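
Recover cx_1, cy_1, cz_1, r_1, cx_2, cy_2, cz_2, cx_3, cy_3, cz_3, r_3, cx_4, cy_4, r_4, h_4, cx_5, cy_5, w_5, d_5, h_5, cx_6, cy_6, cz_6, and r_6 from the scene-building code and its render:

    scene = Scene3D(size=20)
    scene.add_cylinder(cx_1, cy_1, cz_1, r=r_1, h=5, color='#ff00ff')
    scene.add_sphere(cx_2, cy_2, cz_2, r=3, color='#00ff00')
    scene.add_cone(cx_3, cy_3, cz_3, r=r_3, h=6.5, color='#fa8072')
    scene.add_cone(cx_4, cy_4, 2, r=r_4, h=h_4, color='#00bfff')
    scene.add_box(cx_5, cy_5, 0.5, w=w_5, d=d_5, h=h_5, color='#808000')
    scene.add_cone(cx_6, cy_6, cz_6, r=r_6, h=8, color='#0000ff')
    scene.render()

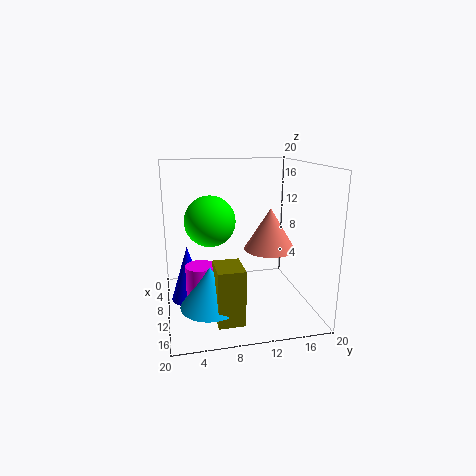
cx_1 = 11.5, cy_1 = 4.5, cz_1 = 2, r_1 = 2, cx_2 = 15, cy_2 = 5.5, cz_2 = 14, cx_3 = 6, cy_3 = 16, cz_3 = 6.5, r_3 = 4, cx_4 = 13.5, cy_4 = 5.5, r_4 = 4, h_4 = 5.5, cx_5 = 12.5, cy_5 = 6, w_5 = 4.5, d_5 = 3.5, h_5 = 7.5, cx_6 = 8, cy_6 = 3, cz_6 = 0.5, r_6 = 2.5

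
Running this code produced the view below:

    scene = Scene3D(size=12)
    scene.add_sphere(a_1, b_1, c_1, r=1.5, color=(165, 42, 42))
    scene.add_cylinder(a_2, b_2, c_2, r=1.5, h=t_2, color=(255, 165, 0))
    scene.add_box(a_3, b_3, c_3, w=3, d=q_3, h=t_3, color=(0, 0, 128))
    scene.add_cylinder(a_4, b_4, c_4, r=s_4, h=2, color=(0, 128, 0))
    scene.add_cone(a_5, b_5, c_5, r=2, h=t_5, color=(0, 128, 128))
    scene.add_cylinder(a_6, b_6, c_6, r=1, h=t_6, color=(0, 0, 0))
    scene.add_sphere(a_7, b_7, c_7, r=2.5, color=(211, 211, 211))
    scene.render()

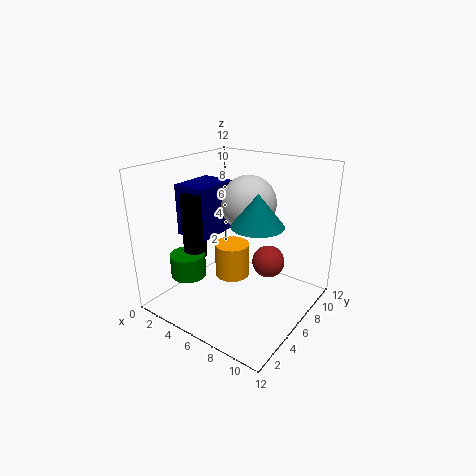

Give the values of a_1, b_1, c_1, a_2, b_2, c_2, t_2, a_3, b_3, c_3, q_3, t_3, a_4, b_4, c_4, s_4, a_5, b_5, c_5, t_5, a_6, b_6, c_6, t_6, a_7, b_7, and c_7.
a_1 = 7
b_1 = 9.5
c_1 = 2.5
a_2 = 5
b_2 = 6.5
c_2 = 2
t_2 = 3
a_3 = 0.5
b_3 = 4.5
c_3 = 5.5
q_3 = 4
t_3 = 4.5
a_4 = 2.5
b_4 = 3.5
c_4 = 2.5
s_4 = 1.5
a_5 = 8.5
b_5 = 5
c_5 = 8
t_5 = 2.5
a_6 = 2.5
b_6 = 4.5
c_6 = 4
t_6 = 5.5
a_7 = 5
b_7 = 9
c_7 = 8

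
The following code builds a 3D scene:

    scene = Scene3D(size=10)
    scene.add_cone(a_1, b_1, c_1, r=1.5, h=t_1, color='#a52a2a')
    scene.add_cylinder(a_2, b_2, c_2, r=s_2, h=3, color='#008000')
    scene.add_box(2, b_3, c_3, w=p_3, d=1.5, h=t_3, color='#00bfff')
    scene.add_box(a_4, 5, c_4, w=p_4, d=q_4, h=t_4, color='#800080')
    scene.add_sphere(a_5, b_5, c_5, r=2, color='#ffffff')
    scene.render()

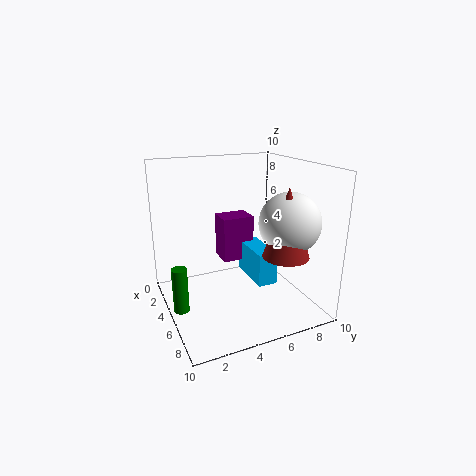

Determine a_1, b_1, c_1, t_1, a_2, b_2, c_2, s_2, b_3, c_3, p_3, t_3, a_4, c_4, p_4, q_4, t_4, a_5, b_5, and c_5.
a_1 = 8
b_1 = 7
c_1 = 4.5
t_1 = 4.5
a_2 = 6
b_2 = 0.5
c_2 = 1
s_2 = 0.5
b_3 = 6.5
c_3 = 1
p_3 = 3.5
t_3 = 2.5
a_4 = 0.5
c_4 = 2
p_4 = 2
q_4 = 2.5
t_4 = 3.5
a_5 = 7.5
b_5 = 7.5
c_5 = 6.5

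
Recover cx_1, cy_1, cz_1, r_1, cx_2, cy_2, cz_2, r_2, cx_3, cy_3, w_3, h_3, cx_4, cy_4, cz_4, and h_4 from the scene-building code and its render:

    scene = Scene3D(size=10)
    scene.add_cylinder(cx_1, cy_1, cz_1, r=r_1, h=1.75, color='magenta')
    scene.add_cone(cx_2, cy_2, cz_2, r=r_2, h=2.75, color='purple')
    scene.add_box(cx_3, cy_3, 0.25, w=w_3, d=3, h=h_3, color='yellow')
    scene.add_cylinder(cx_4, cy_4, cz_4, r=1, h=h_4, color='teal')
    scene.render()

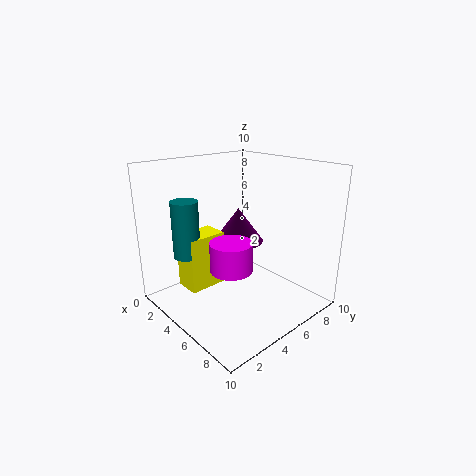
cx_1 = 7.5; cy_1 = 2.25; cz_1 = 4.5; r_1 = 1.25; cx_2 = 2.25; cy_2 = 7.5; cz_2 = 3.25; r_2 = 2; cx_3 = 0.5; cy_3 = 2.75; w_3 = 2; h_3 = 4.25; cx_4 = 1.5; cy_4 = 3; cz_4 = 3; h_4 = 4.25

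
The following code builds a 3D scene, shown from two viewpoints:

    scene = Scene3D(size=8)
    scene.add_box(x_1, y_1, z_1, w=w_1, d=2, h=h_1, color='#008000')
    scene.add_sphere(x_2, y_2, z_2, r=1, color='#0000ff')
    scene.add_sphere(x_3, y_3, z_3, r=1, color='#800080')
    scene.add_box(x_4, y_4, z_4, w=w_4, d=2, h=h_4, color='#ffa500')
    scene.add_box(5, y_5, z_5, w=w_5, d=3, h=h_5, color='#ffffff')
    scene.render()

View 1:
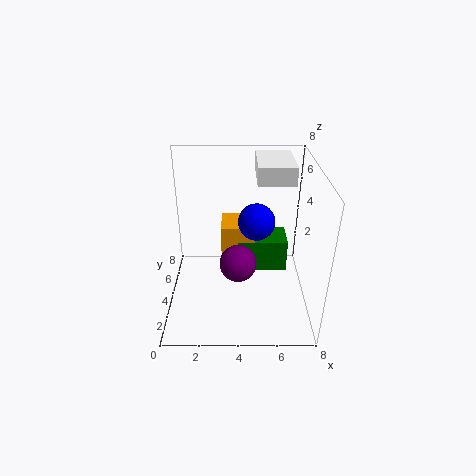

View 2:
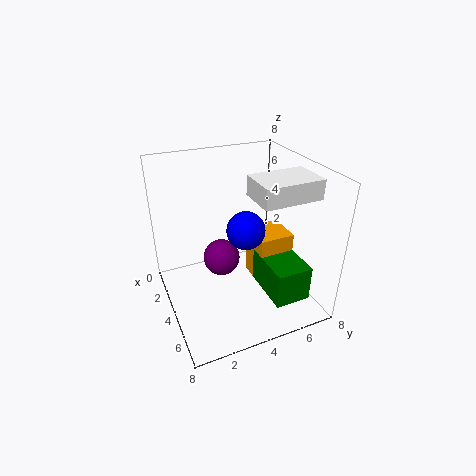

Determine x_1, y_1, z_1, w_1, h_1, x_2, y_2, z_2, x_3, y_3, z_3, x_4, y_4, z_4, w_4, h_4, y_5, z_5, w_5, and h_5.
x_1 = 4, y_1 = 5, z_1 = 1, w_1 = 3, h_1 = 2, x_2 = 5, y_2 = 4, z_2 = 5, x_3 = 4, y_3 = 3, z_3 = 3, x_4 = 3, y_4 = 5, z_4 = 1, w_4 = 2, h_4 = 3, y_5 = 4, z_5 = 7, w_5 = 2, h_5 = 1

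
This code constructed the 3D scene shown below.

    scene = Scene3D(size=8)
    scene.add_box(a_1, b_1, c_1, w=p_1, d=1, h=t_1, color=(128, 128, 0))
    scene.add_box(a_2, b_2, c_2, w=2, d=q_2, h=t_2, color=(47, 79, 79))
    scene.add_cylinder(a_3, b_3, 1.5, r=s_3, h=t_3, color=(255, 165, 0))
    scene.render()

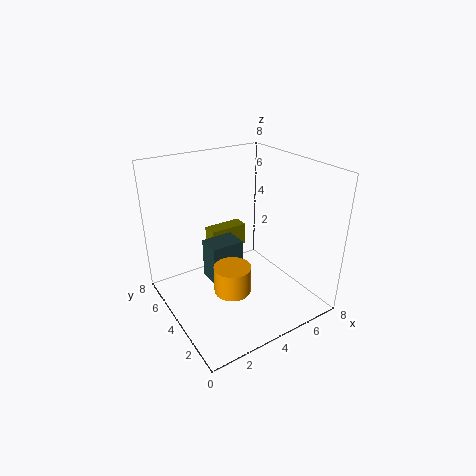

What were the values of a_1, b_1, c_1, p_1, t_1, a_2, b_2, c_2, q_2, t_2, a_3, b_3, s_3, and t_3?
a_1 = 4, b_1 = 7, c_1 = 1.5, p_1 = 2.5, t_1 = 1.5, a_2 = 3, b_2 = 5, c_2 = 0.5, q_2 = 1.5, t_2 = 2.5, a_3 = 3, b_3 = 3, s_3 = 1, t_3 = 1.5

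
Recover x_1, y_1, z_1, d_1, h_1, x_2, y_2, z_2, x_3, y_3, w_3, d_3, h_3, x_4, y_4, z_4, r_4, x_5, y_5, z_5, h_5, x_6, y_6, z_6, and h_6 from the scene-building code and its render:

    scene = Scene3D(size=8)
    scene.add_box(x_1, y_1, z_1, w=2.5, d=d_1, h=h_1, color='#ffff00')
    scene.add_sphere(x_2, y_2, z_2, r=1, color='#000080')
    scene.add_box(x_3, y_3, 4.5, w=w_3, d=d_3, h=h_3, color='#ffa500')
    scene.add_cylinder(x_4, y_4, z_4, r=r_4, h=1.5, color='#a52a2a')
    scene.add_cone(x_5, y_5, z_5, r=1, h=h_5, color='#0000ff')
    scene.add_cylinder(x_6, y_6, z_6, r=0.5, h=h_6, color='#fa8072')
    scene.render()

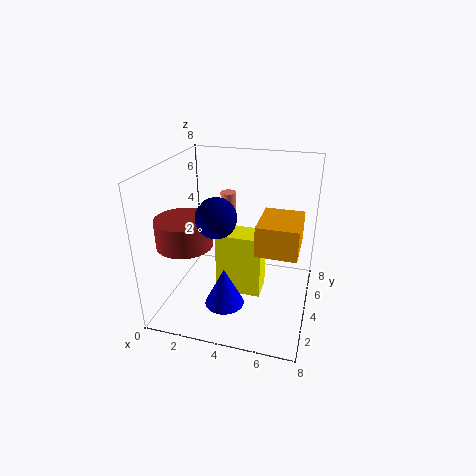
x_1 = 3
y_1 = 3
z_1 = 1
d_1 = 1.5
h_1 = 3.5
x_2 = 3.5
y_2 = 2
z_2 = 6
x_3 = 5.5
y_3 = 1.5
w_3 = 2
d_3 = 2.5
h_3 = 1.5
x_4 = 1.5
y_4 = 2.5
z_4 = 4
r_4 = 1.5
x_5 = 4
y_5 = 1.5
z_5 = 1.5
h_5 = 2
x_6 = 2.5
y_6 = 7
z_6 = 4
h_6 = 1.5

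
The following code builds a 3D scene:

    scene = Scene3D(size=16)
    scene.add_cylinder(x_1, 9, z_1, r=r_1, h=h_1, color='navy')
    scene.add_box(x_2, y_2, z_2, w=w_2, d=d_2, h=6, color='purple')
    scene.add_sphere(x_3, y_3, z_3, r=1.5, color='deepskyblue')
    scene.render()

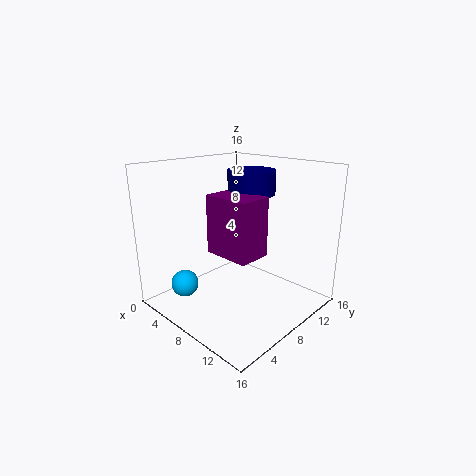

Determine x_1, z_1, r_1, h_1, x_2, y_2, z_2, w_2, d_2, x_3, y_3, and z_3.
x_1 = 9; z_1 = 13; r_1 = 2.5; h_1 = 2.5; x_2 = 7.5; y_2 = 4; z_2 = 7.5; w_2 = 5; d_2 = 3.5; x_3 = 4.5; y_3 = 3; z_3 = 3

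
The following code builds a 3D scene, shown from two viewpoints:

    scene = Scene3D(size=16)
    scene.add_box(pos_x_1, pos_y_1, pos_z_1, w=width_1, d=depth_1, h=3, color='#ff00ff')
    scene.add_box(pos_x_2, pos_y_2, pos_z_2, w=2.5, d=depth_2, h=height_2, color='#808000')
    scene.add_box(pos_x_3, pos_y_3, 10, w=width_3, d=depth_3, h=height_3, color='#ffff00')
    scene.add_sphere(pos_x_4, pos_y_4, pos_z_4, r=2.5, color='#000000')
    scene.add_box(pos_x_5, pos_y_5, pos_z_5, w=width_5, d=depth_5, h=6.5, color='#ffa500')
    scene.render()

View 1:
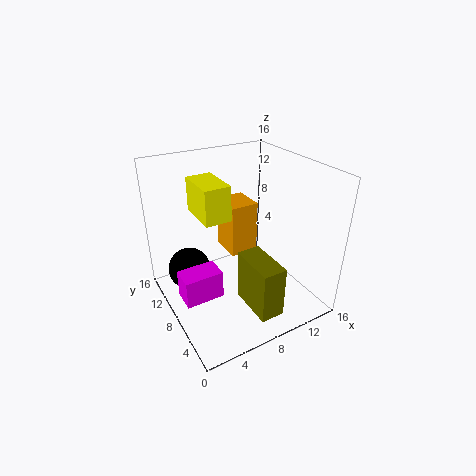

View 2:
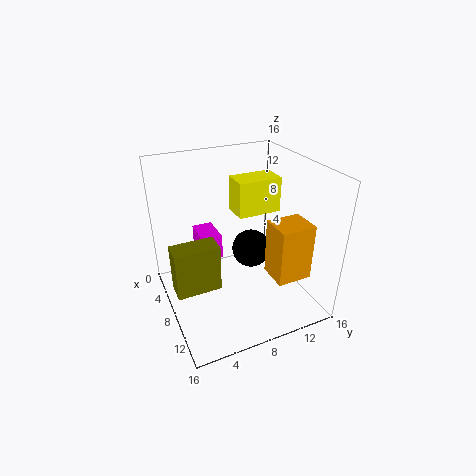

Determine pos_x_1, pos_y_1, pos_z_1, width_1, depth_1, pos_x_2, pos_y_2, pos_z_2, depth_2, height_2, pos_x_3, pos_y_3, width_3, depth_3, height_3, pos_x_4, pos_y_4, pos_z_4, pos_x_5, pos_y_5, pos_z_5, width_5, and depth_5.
pos_x_1 = 0.5, pos_y_1 = 5, pos_z_1 = 3.5, width_1 = 4, depth_1 = 2.5, pos_x_2 = 6.5, pos_y_2 = 0.5, pos_z_2 = 2.5, depth_2 = 5, height_2 = 5.5, pos_x_3 = 4.5, pos_y_3 = 8.5, width_3 = 3, depth_3 = 5, height_3 = 4, pos_x_4 = 3.5, pos_y_4 = 12, pos_z_4 = 3, pos_x_5 = 9, pos_y_5 = 11, pos_z_5 = 3.5, width_5 = 3.5, depth_5 = 4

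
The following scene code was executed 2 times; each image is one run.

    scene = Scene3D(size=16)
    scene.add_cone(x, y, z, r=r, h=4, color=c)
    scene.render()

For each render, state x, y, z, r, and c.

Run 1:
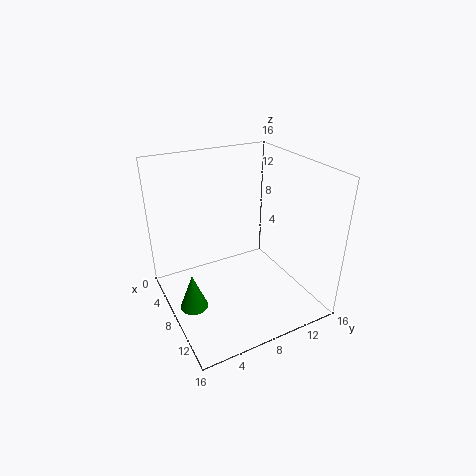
x = 9; y = 2; z = 1.5; r = 1.5; c = 'green'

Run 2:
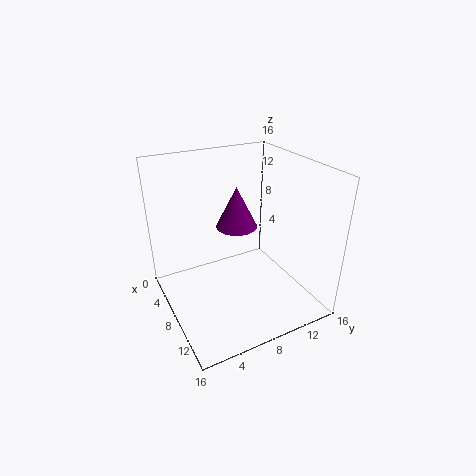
x = 10.5; y = 6.5; z = 11; r = 2; c = 'purple'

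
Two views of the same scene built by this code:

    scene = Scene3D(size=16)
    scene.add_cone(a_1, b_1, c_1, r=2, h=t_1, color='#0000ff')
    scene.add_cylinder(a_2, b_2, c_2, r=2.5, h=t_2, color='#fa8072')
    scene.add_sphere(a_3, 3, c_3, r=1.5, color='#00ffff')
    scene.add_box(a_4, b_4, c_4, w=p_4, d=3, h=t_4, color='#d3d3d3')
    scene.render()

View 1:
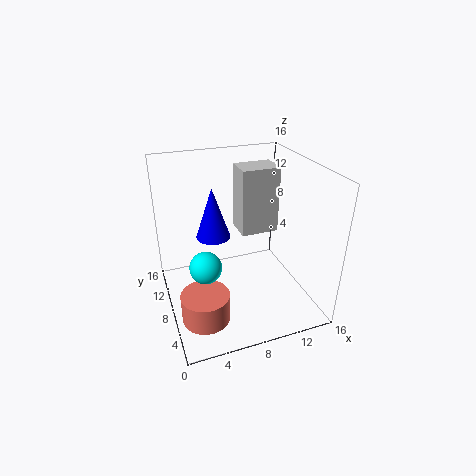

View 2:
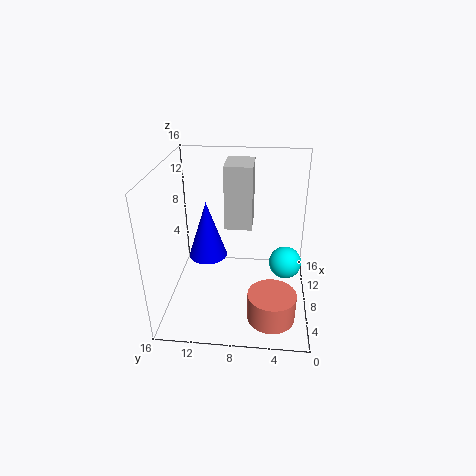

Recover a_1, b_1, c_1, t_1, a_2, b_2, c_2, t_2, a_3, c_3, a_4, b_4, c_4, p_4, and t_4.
a_1 = 6; b_1 = 11; c_1 = 7; t_1 = 6; a_2 = 3; b_2 = 4; c_2 = 1.5; t_2 = 3; a_3 = 3; c_3 = 8.5; a_4 = 8; b_4 = 6.5; c_4 = 9; p_4 = 4; t_4 = 7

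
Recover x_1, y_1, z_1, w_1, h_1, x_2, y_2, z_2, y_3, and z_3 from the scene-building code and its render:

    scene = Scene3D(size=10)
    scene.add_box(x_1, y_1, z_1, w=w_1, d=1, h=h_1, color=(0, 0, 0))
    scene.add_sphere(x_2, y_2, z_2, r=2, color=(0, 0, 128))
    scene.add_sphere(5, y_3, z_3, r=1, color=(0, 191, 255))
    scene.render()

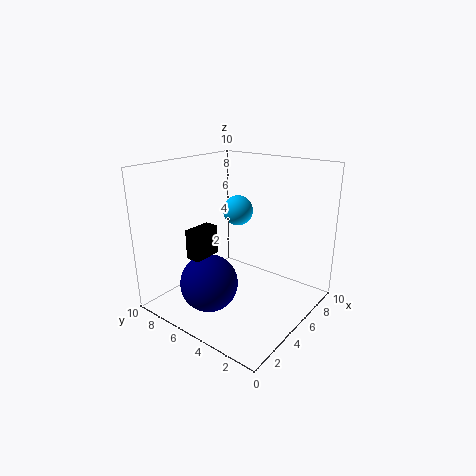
x_1 = 2, y_1 = 6, z_1 = 4, w_1 = 2, h_1 = 2, x_2 = 3, y_2 = 6, z_2 = 2, y_3 = 5, z_3 = 7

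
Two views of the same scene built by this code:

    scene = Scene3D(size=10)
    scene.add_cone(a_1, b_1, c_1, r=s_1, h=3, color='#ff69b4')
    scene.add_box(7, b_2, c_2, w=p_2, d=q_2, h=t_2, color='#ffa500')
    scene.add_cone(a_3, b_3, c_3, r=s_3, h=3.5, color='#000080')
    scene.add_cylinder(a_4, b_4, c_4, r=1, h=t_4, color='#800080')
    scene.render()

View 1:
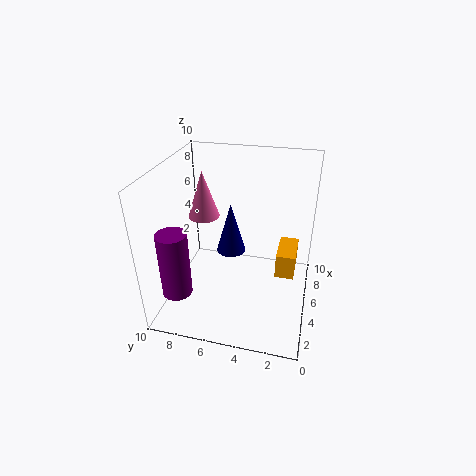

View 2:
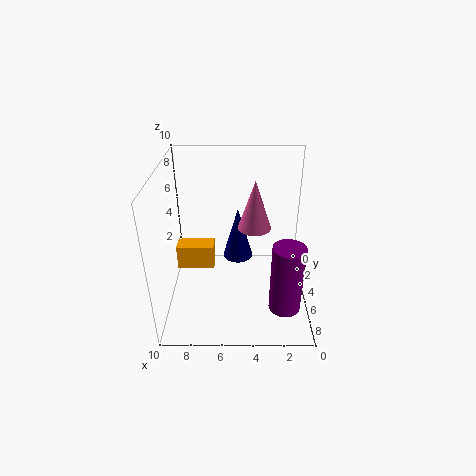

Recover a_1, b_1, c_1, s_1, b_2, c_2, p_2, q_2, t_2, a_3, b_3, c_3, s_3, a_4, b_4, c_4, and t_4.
a_1 = 4
b_1 = 7
c_1 = 7
s_1 = 1
b_2 = 1
c_2 = 0.5
p_2 = 3
q_2 = 1.5
t_2 = 2
a_3 = 5
b_3 = 5.5
c_3 = 4
s_3 = 1
a_4 = 2
b_4 = 8.5
c_4 = 2
t_4 = 4.5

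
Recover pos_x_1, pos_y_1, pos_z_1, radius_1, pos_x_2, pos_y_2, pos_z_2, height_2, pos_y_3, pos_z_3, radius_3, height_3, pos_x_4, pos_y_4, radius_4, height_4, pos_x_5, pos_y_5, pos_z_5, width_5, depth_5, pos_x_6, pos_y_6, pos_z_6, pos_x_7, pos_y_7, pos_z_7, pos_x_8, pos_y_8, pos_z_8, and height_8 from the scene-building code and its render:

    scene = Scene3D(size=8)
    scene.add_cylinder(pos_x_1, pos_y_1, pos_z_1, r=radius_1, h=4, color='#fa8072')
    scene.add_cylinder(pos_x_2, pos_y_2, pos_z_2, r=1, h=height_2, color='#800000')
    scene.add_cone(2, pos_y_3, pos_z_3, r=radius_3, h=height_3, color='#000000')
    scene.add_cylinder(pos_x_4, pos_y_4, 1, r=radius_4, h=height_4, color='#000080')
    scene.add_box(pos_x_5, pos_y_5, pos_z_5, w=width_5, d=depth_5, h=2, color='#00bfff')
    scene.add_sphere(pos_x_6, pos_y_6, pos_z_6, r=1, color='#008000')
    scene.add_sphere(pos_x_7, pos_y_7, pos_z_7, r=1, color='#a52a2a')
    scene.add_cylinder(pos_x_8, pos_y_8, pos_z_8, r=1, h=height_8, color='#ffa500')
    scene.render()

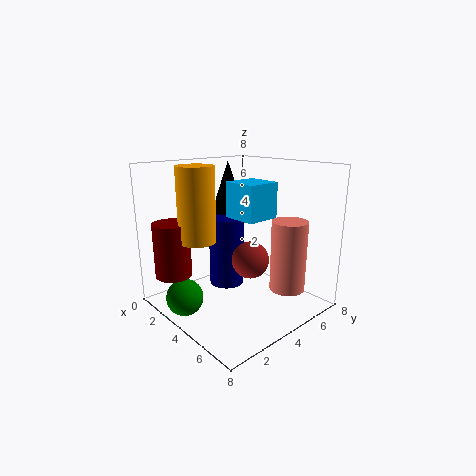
pos_x_1 = 6
pos_y_1 = 6
pos_z_1 = 1
radius_1 = 1
pos_x_2 = 2
pos_y_2 = 1
pos_z_2 = 2
height_2 = 3
pos_y_3 = 5
pos_z_3 = 5
radius_3 = 1
height_3 = 3
pos_x_4 = 3
pos_y_4 = 4
radius_4 = 1
height_4 = 4
pos_x_5 = 3
pos_y_5 = 4
pos_z_5 = 5
width_5 = 2
depth_5 = 2
pos_x_6 = 3
pos_y_6 = 1
pos_z_6 = 1
pos_x_7 = 5
pos_y_7 = 4
pos_z_7 = 3
pos_x_8 = 3
pos_y_8 = 2
pos_z_8 = 4
height_8 = 4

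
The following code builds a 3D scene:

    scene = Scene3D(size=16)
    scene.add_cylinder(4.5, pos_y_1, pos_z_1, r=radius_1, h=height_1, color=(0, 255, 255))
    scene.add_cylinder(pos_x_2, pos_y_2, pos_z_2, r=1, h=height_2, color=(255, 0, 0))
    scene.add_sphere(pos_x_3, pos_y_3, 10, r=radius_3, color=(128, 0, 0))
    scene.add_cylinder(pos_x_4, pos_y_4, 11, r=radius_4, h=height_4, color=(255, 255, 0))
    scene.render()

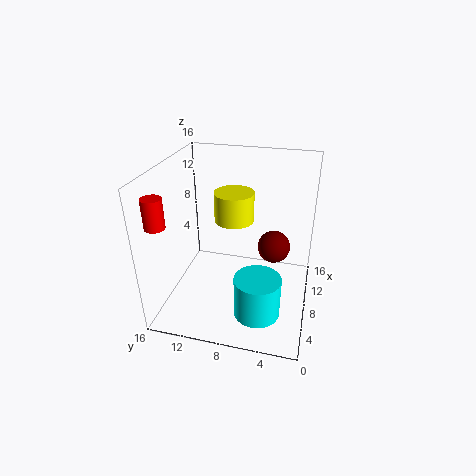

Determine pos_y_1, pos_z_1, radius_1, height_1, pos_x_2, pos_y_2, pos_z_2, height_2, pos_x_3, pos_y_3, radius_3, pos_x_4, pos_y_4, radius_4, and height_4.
pos_y_1 = 5; pos_z_1 = 1; radius_1 = 2.5; height_1 = 4.5; pos_x_2 = 2; pos_y_2 = 14.5; pos_z_2 = 11.5; height_2 = 3; pos_x_3 = 4; pos_y_3 = 3.5; radius_3 = 1.5; pos_x_4 = 6.5; pos_y_4 = 8; radius_4 = 2; height_4 = 3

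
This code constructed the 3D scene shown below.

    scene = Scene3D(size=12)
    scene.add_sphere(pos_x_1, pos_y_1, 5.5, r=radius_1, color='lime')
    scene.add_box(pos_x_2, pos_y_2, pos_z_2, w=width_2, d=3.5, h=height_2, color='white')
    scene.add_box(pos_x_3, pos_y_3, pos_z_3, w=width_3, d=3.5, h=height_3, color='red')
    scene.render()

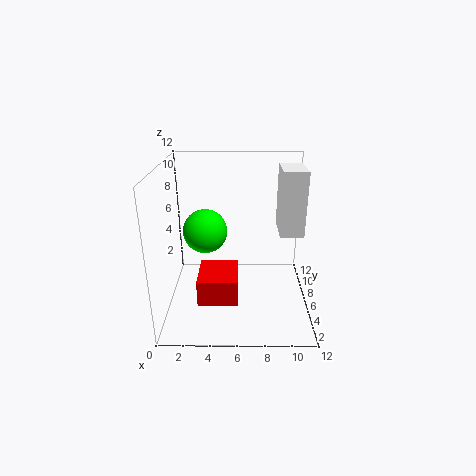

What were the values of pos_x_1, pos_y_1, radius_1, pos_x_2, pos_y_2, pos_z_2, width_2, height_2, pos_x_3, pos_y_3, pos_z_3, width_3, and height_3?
pos_x_1 = 3; pos_y_1 = 8.5; radius_1 = 2; pos_x_2 = 9.5; pos_y_2 = 6; pos_z_2 = 6; width_2 = 2; height_2 = 5.5; pos_x_3 = 3; pos_y_3 = 1.5; pos_z_3 = 2.5; width_3 = 3; height_3 = 2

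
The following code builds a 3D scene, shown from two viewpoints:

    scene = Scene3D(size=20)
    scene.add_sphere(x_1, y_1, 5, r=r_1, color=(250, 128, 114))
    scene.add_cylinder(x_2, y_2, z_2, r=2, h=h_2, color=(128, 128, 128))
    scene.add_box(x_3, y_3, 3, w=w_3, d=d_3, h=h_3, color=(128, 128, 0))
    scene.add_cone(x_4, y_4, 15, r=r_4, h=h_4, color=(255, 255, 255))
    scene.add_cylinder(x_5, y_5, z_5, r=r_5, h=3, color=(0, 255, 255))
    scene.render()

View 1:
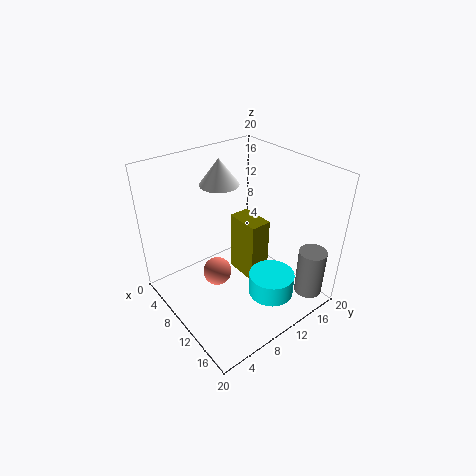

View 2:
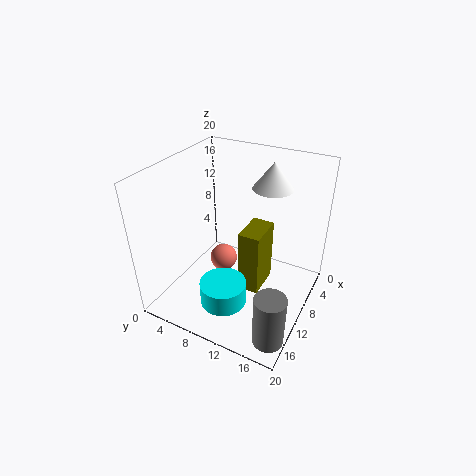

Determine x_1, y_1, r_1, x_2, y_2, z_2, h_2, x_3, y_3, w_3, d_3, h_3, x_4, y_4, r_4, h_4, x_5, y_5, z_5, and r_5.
x_1 = 9
y_1 = 7
r_1 = 2
x_2 = 17
y_2 = 18
z_2 = 1
h_2 = 7
x_3 = 7
y_3 = 11
w_3 = 5
d_3 = 3
h_3 = 9
x_4 = 3
y_4 = 12
r_4 = 3
h_4 = 4
x_5 = 16
y_5 = 11
z_5 = 4
r_5 = 3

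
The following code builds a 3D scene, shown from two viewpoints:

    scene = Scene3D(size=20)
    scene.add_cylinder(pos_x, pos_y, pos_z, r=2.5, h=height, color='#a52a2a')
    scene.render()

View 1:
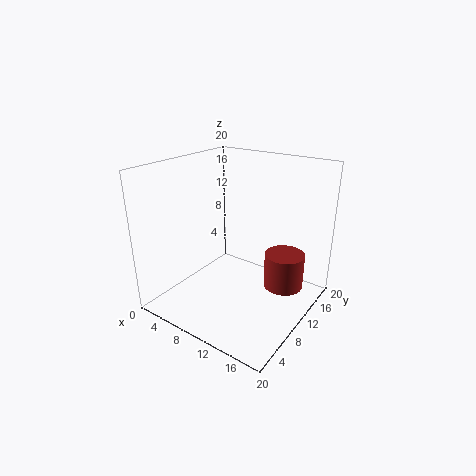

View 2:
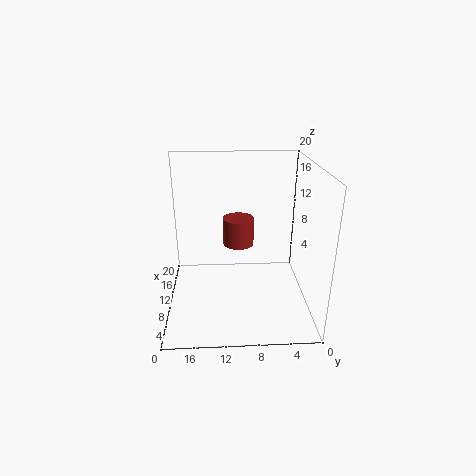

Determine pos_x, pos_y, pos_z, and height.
pos_x = 17.5, pos_y = 9.5, pos_z = 5.5, height = 4.5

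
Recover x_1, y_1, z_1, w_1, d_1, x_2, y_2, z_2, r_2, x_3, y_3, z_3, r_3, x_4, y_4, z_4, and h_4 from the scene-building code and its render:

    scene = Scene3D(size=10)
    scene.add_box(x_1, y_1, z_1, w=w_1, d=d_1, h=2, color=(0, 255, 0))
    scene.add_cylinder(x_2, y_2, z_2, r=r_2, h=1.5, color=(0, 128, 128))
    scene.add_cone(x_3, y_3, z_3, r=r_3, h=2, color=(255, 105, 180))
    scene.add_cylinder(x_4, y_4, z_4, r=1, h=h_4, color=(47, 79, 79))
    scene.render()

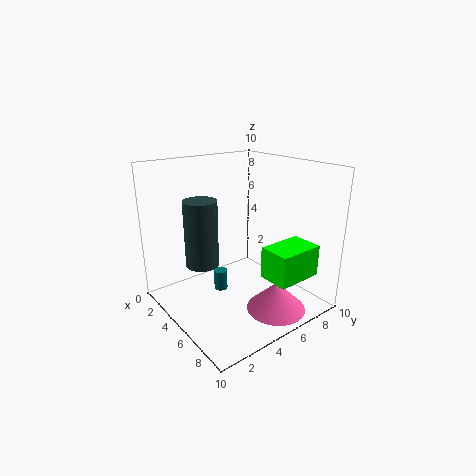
x_1 = 8; y_1 = 4.5; z_1 = 3.5; w_1 = 2; d_1 = 3; x_2 = 3.5; y_2 = 4.5; z_2 = 0.5; r_2 = 0.5; x_3 = 8; y_3 = 6; z_3 = 0.5; r_3 = 2; x_4 = 6; y_4 = 1.5; z_4 = 4.5; h_4 = 4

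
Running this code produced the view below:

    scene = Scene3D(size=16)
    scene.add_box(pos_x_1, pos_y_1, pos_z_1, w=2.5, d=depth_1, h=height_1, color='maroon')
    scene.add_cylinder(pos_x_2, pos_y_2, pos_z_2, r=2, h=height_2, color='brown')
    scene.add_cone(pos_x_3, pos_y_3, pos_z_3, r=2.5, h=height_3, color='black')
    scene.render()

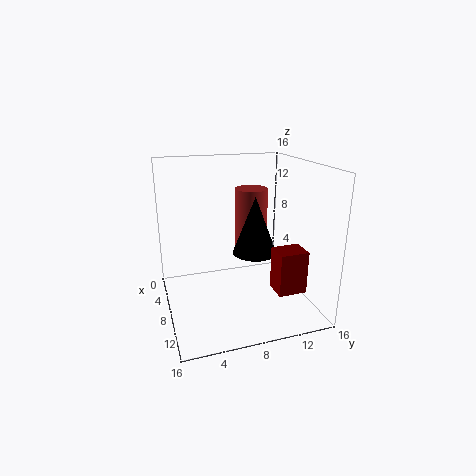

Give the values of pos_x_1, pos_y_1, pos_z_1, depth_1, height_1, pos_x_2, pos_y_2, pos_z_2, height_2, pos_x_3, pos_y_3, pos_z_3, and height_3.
pos_x_1 = 11.5, pos_y_1 = 10.5, pos_z_1 = 3.5, depth_1 = 3, height_1 = 4.5, pos_x_2 = 4, pos_y_2 = 11, pos_z_2 = 5, height_2 = 7.5, pos_x_3 = 8, pos_y_3 = 10, pos_z_3 = 6, height_3 = 6.5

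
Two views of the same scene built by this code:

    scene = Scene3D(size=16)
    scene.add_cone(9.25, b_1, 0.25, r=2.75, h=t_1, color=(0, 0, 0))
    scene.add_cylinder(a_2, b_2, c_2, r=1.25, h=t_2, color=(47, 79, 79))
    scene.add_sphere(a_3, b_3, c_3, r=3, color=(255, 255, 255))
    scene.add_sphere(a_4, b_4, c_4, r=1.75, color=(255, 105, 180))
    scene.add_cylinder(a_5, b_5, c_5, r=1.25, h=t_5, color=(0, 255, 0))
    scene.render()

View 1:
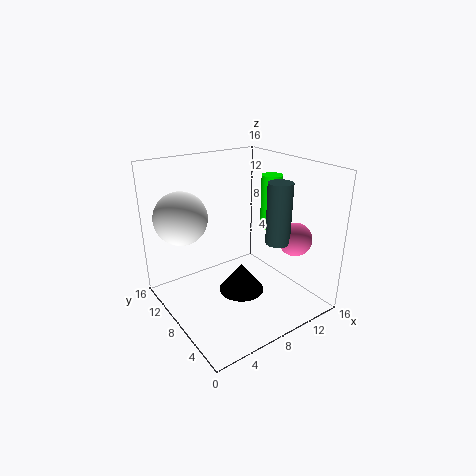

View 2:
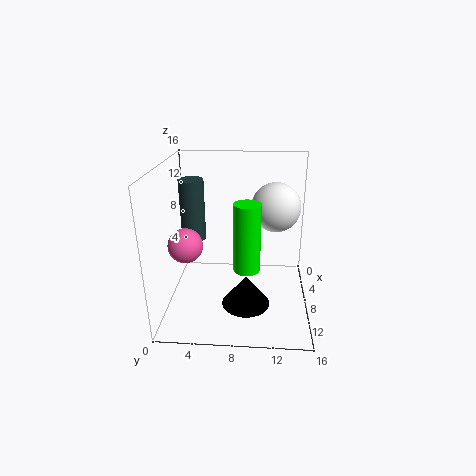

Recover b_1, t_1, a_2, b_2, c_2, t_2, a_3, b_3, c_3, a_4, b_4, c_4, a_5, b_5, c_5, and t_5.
b_1 = 9, t_1 = 3.5, a_2 = 9.75, b_2 = 3.5, c_2 = 8.75, t_2 = 6.25, a_3 = 3.25, b_3 = 12.25, c_3 = 10, a_4 = 11.75, b_4 = 3, c_4 = 8.75, a_5 = 13.75, b_5 = 9.25, c_5 = 7.5, t_5 = 6.5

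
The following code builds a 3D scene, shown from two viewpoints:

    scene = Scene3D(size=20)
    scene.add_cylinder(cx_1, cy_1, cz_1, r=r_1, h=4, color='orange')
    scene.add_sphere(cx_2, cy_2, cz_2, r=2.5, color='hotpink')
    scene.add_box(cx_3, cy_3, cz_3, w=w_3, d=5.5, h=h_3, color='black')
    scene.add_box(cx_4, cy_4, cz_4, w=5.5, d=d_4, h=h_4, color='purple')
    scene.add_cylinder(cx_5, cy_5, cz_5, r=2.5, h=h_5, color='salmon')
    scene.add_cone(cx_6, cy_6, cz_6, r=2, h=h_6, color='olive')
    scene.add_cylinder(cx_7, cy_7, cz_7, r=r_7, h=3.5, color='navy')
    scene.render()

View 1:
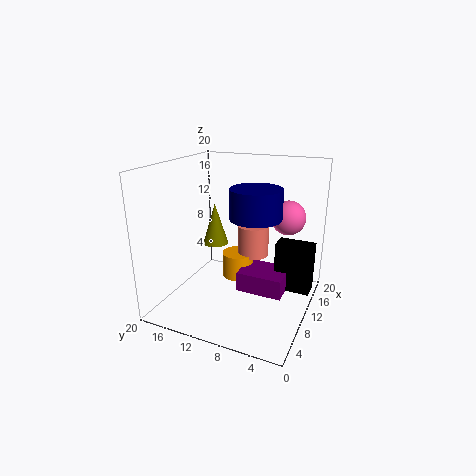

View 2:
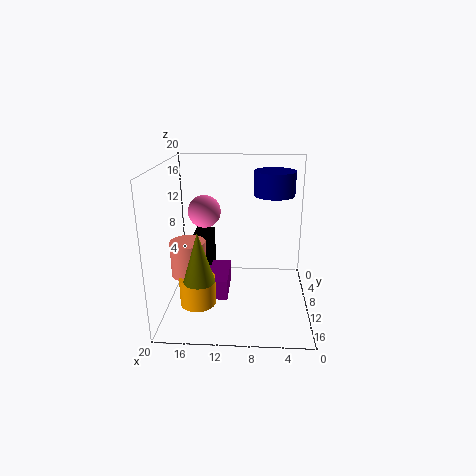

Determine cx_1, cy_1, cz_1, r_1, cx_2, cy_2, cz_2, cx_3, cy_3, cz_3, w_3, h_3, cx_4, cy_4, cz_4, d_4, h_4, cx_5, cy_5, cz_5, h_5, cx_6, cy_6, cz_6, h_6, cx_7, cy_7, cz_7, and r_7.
cx_1 = 15.5; cy_1 = 12.5; cz_1 = 1; r_1 = 2.5; cx_2 = 15.5; cy_2 = 4.5; cz_2 = 12; cx_3 = 14.5; cy_3 = 0.5; cz_3 = 0.5; w_3 = 3; h_3 = 7.5; cx_4 = 11.5; cy_4 = 4; cz_4 = 0.5; d_4 = 7; h_4 = 3; cx_5 = 17; cy_5 = 10.5; cz_5 = 4.5; h_5 = 5; cx_6 = 14.5; cy_6 = 16; cz_6 = 6.5; h_6 = 6.5; cx_7 = 5; cy_7 = 5.5; cz_7 = 15; r_7 = 3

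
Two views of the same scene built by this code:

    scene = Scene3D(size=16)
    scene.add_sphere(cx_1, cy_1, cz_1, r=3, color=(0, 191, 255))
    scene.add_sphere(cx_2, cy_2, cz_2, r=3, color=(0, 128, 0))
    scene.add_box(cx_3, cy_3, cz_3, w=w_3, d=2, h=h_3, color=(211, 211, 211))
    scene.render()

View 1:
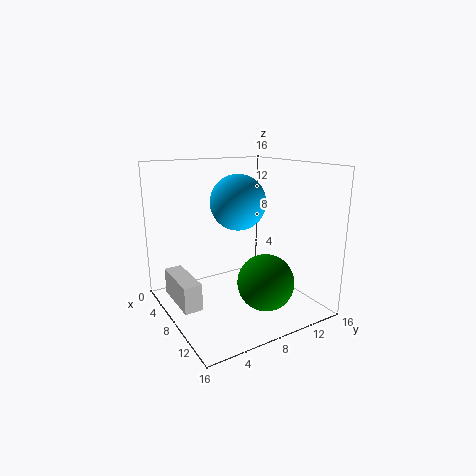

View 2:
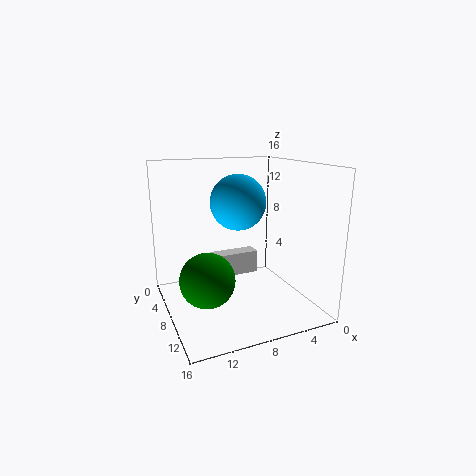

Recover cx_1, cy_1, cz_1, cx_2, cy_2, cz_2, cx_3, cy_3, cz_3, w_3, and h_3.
cx_1 = 8
cy_1 = 8
cz_1 = 12
cx_2 = 12
cy_2 = 9
cz_2 = 4
cx_3 = 3
cy_3 = 1
cz_3 = 1
w_3 = 6
h_3 = 3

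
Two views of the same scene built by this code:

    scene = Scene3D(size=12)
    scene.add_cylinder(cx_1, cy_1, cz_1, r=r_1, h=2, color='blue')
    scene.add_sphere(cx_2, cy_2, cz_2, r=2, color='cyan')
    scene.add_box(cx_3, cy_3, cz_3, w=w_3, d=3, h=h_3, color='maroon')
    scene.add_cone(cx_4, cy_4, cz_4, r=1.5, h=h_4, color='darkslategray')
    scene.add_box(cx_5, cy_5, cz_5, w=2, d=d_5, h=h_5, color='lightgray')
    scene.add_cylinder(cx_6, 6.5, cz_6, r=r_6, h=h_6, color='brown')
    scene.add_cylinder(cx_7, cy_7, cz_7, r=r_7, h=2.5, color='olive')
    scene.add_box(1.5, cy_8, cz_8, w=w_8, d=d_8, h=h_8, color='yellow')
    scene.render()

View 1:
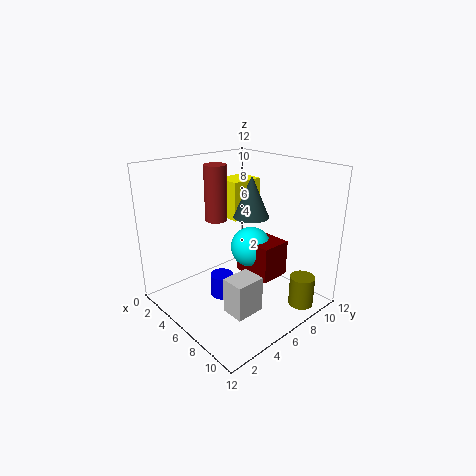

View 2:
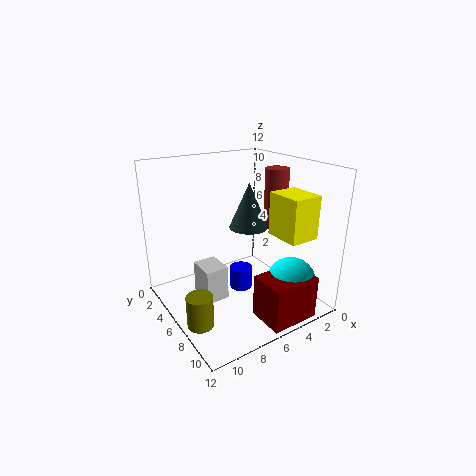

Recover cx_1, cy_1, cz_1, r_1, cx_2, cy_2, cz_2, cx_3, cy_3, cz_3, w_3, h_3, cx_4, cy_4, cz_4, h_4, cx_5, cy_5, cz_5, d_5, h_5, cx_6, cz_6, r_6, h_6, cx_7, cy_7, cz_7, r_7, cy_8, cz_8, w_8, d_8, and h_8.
cx_1 = 5, cy_1 = 5, cz_1 = 0.5, r_1 = 1, cx_2 = 3.5, cy_2 = 10, cz_2 = 3, cx_3 = 2.5, cy_3 = 9, cz_3 = 0.5, w_3 = 4, h_3 = 3.5, cx_4 = 6, cy_4 = 7.5, cz_4 = 7.5, h_4 = 3.5, cx_5 = 7, cy_5 = 3.5, cz_5 = 0.5, d_5 = 2.5, h_5 = 3, cx_6 = 2.5, cz_6 = 6.5, r_6 = 1, h_6 = 5, cx_7 = 11, cy_7 = 8.5, cz_7 = 1, r_7 = 1, cy_8 = 7.5, cz_8 = 6.5, w_8 = 2.5, d_8 = 3, h_8 = 3.5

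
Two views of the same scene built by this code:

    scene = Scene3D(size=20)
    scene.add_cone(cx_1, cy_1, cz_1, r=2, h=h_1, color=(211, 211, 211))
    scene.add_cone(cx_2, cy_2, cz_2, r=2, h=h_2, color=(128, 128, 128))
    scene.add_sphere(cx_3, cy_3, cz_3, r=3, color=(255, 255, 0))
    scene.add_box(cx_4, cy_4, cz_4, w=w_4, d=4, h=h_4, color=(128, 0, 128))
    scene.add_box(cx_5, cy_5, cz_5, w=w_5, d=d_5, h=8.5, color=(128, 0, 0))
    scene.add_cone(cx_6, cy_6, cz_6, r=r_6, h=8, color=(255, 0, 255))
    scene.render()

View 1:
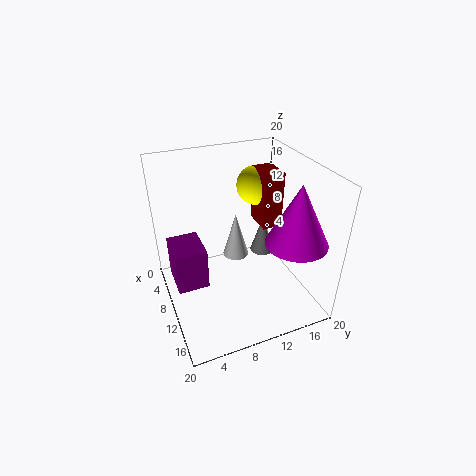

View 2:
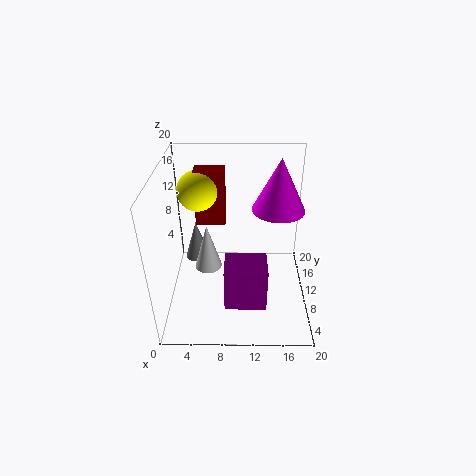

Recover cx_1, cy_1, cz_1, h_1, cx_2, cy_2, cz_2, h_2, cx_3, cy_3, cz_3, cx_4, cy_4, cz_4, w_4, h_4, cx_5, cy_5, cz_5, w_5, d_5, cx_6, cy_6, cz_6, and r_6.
cx_1 = 5.5
cy_1 = 11.5
cz_1 = 4
h_1 = 7
cx_2 = 3
cy_2 = 17.5
cz_2 = 1.5
h_2 = 6.5
cx_3 = 4
cy_3 = 15.5
cz_3 = 14.5
cx_4 = 8.5
cy_4 = 0.5
cz_4 = 6
w_4 = 5
h_4 = 5.5
cx_5 = 3.5
cy_5 = 15
cz_5 = 9
w_5 = 4.5
d_5 = 3
cx_6 = 16
cy_6 = 15.5
cz_6 = 11.5
r_6 = 4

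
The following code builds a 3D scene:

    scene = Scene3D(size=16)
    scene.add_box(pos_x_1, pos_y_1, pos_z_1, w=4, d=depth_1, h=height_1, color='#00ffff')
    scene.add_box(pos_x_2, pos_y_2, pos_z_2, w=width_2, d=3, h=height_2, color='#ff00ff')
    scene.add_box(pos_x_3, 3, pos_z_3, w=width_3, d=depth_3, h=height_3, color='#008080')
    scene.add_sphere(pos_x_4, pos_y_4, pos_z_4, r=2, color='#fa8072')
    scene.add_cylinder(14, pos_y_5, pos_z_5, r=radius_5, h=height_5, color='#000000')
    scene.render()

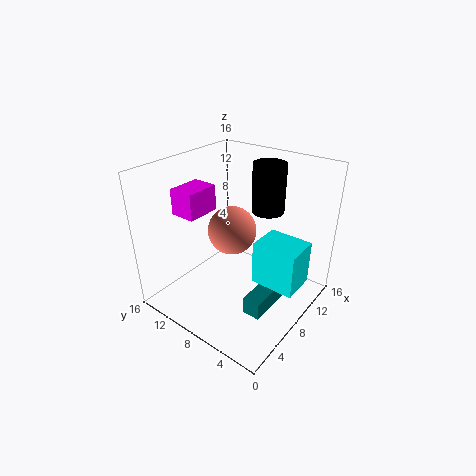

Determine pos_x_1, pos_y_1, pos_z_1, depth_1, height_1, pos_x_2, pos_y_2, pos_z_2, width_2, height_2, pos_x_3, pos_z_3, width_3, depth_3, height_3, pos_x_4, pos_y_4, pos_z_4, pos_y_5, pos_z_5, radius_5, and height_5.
pos_x_1 = 8; pos_y_1 = 1; pos_z_1 = 3; depth_1 = 5; height_1 = 5; pos_x_2 = 5; pos_y_2 = 12; pos_z_2 = 10; width_2 = 4; height_2 = 3; pos_x_3 = 5; pos_z_3 = 1; width_3 = 5; depth_3 = 2; height_3 = 2; pos_x_4 = 2; pos_y_4 = 4; pos_z_4 = 13; pos_y_5 = 8; pos_z_5 = 9; radius_5 = 2; height_5 = 6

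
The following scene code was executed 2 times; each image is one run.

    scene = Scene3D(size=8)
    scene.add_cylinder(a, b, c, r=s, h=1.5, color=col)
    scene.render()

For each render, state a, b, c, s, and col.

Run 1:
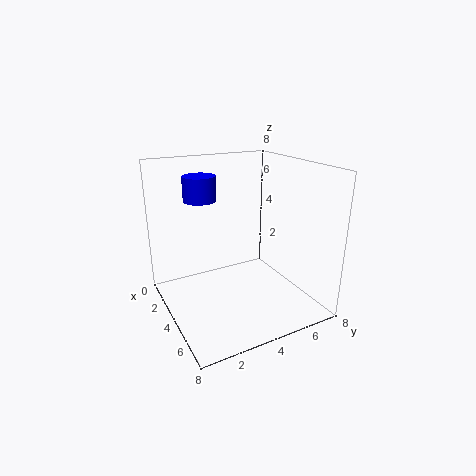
a = 1, b = 3, c = 5.5, s = 1, col = 'blue'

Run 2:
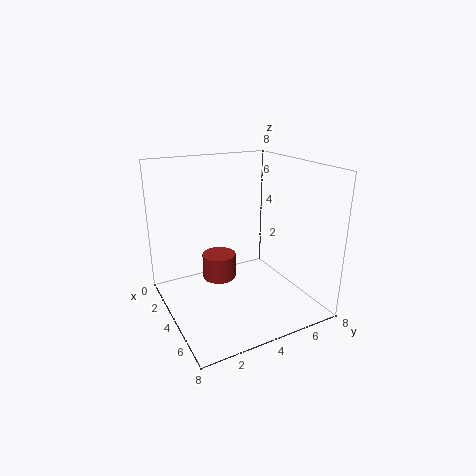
a = 2.5, b = 3.5, c = 1, s = 1, col = 'brown'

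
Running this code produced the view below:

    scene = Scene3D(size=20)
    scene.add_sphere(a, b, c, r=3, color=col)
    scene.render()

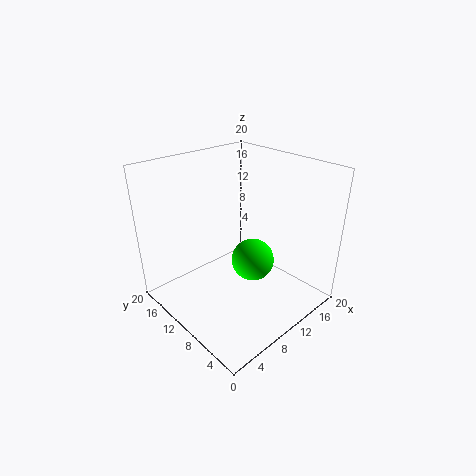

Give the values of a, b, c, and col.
a = 11.5, b = 8.5, c = 6.5, col = 'lime'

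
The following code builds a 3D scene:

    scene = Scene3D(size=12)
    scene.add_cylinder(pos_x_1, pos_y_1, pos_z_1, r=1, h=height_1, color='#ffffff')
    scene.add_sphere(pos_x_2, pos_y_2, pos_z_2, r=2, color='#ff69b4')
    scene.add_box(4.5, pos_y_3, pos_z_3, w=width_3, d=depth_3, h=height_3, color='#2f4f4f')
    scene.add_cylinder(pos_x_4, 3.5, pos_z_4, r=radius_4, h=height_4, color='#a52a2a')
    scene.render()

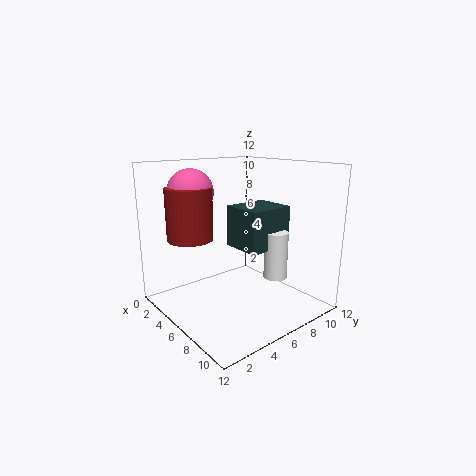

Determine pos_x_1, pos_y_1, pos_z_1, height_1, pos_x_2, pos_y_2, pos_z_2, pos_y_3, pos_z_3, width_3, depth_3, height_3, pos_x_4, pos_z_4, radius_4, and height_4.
pos_x_1 = 8, pos_y_1 = 8.5, pos_z_1 = 2.5, height_1 = 4, pos_x_2 = 2, pos_y_2 = 4, pos_z_2 = 9.5, pos_y_3 = 6, pos_z_3 = 5, width_3 = 3.5, depth_3 = 4, height_3 = 3.5, pos_x_4 = 2.5, pos_z_4 = 5.5, radius_4 = 2, height_4 = 4.5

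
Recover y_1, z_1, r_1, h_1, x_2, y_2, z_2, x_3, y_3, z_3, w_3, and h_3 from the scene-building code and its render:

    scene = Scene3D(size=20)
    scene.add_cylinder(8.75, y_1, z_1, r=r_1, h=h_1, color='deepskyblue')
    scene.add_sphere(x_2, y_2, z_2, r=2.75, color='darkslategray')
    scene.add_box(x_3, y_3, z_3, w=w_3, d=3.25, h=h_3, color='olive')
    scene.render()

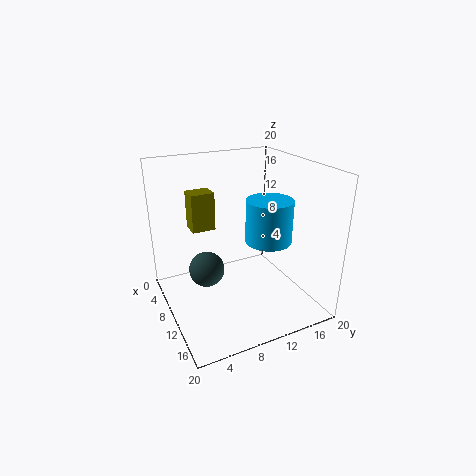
y_1 = 15.75
z_1 = 7.75
r_1 = 3.5
h_1 = 6.5
x_2 = 5
y_2 = 7
z_2 = 3
x_3 = 5.25
y_3 = 4.25
z_3 = 11
w_3 = 2.75
h_3 = 5.25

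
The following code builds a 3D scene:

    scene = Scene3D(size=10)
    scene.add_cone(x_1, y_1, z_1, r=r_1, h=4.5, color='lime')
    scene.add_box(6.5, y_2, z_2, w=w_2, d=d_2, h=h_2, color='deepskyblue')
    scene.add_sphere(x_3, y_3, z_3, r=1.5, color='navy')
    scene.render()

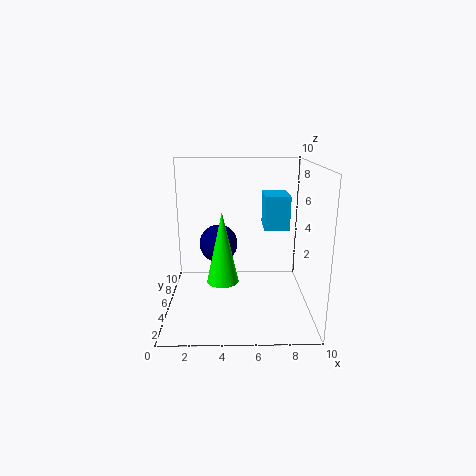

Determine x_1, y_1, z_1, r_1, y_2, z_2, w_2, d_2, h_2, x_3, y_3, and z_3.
x_1 = 4, y_1 = 2.5, z_1 = 3, r_1 = 1, y_2 = 2, z_2 = 6.5, w_2 = 1.5, d_2 = 2, h_2 = 2, x_3 = 3.5, y_3 = 8, z_3 = 3.5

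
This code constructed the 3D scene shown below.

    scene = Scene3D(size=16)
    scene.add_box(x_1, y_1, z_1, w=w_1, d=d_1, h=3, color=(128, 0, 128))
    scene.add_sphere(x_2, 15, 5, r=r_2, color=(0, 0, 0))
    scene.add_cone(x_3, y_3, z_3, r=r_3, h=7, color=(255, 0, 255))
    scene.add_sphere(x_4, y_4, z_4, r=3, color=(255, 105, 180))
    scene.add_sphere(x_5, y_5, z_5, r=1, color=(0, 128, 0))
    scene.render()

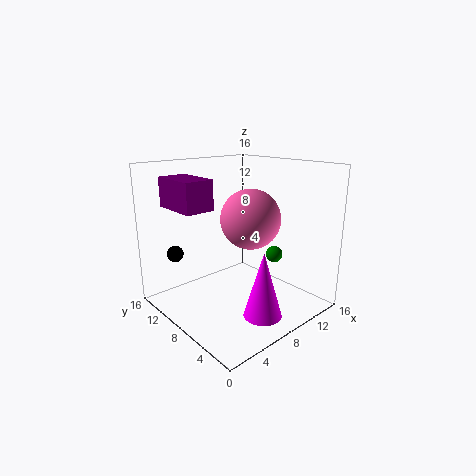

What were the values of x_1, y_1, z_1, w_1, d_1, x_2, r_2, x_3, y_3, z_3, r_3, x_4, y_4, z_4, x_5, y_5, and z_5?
x_1 = 1; y_1 = 7; z_1 = 12; w_1 = 3; d_1 = 5; x_2 = 4; r_2 = 1; x_3 = 7; y_3 = 3; z_3 = 1; r_3 = 2; x_4 = 7; y_4 = 5; z_4 = 11; x_5 = 13; y_5 = 7; z_5 = 5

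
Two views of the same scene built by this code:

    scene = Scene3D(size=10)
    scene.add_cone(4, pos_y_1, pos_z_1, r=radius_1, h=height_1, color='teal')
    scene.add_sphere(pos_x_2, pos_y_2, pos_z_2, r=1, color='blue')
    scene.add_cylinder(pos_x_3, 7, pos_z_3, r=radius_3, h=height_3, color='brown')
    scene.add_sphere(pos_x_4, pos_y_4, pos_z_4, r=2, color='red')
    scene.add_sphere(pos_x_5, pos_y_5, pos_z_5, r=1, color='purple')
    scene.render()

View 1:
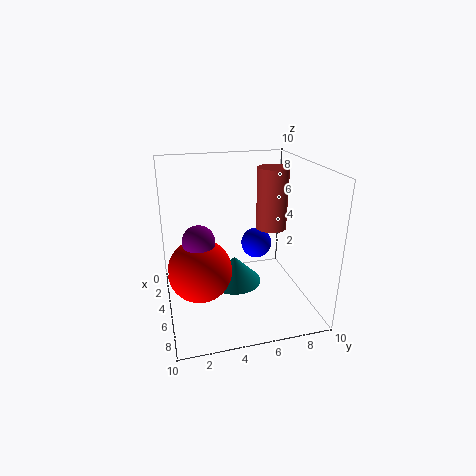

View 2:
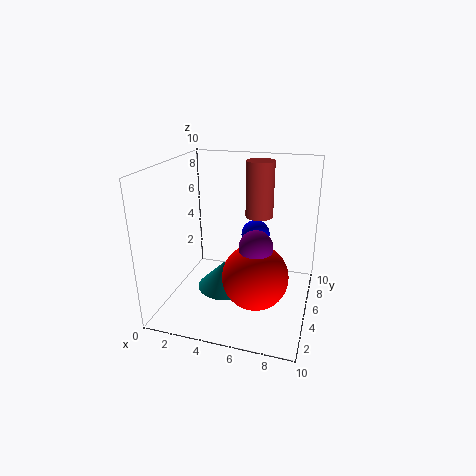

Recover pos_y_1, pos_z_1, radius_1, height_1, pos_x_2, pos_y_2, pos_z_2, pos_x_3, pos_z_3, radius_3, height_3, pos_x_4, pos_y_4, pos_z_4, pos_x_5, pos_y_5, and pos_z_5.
pos_y_1 = 5; pos_z_1 = 1; radius_1 = 2; height_1 = 2; pos_x_2 = 6; pos_y_2 = 6; pos_z_2 = 5; pos_x_3 = 6; pos_z_3 = 6; radius_3 = 1; height_3 = 4; pos_x_4 = 7; pos_y_4 = 2; pos_z_4 = 4; pos_x_5 = 7; pos_y_5 = 2; pos_z_5 = 6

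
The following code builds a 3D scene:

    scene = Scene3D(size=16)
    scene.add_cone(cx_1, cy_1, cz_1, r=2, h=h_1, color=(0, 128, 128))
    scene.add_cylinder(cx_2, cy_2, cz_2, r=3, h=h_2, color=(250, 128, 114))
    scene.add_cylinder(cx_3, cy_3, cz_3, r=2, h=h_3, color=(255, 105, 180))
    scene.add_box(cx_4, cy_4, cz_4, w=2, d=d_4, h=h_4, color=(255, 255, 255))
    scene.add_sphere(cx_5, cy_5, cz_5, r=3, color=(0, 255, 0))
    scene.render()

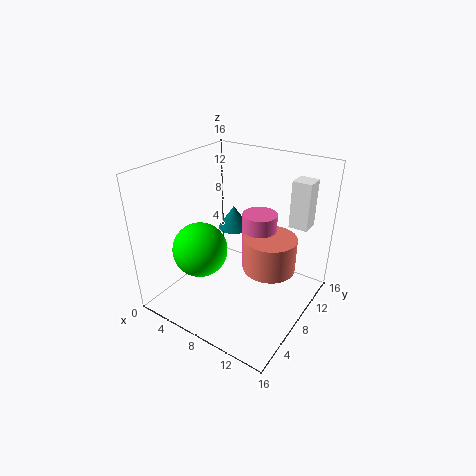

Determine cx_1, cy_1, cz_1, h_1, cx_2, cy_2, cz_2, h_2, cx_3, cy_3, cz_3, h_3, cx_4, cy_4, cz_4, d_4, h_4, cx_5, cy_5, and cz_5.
cx_1 = 4
cy_1 = 13
cz_1 = 6
h_1 = 3
cx_2 = 11
cy_2 = 10
cz_2 = 4
h_2 = 4
cx_3 = 9
cy_3 = 11
cz_3 = 3
h_3 = 7
cx_4 = 13
cy_4 = 10
cz_4 = 10
d_4 = 2
h_4 = 5
cx_5 = 5
cy_5 = 5
cz_5 = 7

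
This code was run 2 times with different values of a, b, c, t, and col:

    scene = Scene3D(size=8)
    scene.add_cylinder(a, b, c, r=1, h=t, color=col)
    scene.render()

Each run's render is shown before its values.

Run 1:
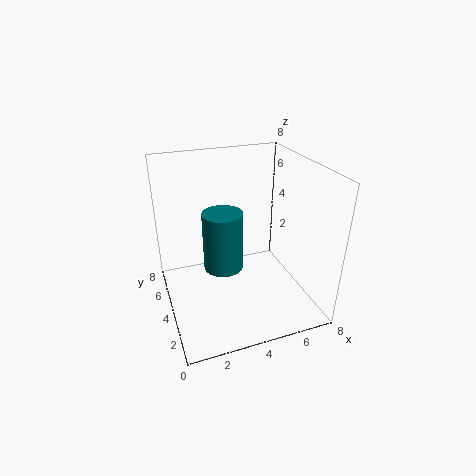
a = 2.75; b = 2.75; c = 3.25; t = 3; col = 'teal'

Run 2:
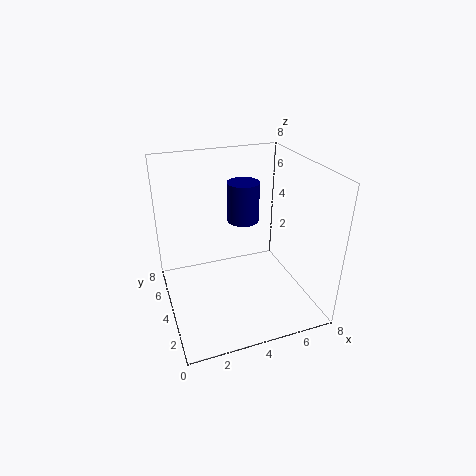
a = 5.25; b = 6.5; c = 3.75; t = 2.5; col = 'navy'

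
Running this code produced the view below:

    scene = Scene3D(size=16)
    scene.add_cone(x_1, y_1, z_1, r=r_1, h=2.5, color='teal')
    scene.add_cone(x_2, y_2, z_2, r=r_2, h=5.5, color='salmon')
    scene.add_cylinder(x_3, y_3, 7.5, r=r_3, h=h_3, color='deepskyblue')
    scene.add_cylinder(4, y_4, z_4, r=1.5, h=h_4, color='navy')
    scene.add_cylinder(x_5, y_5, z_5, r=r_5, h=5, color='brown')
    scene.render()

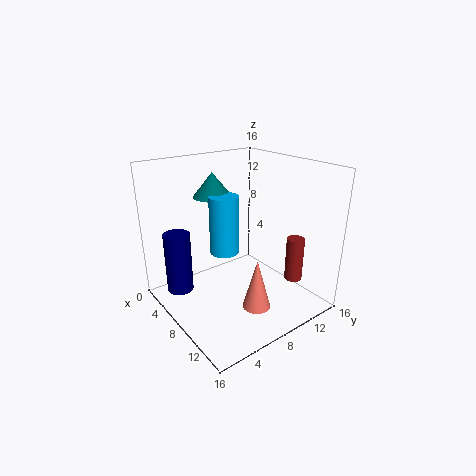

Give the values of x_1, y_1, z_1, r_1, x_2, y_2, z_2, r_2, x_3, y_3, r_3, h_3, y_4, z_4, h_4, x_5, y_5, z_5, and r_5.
x_1 = 7
y_1 = 5.5
z_1 = 13
r_1 = 2
x_2 = 12
y_2 = 7.5
z_2 = 1.5
r_2 = 1.5
x_3 = 9
y_3 = 5.5
r_3 = 1.5
h_3 = 6
y_4 = 2.5
z_4 = 1.5
h_4 = 7
x_5 = 12
y_5 = 13
z_5 = 3
r_5 = 1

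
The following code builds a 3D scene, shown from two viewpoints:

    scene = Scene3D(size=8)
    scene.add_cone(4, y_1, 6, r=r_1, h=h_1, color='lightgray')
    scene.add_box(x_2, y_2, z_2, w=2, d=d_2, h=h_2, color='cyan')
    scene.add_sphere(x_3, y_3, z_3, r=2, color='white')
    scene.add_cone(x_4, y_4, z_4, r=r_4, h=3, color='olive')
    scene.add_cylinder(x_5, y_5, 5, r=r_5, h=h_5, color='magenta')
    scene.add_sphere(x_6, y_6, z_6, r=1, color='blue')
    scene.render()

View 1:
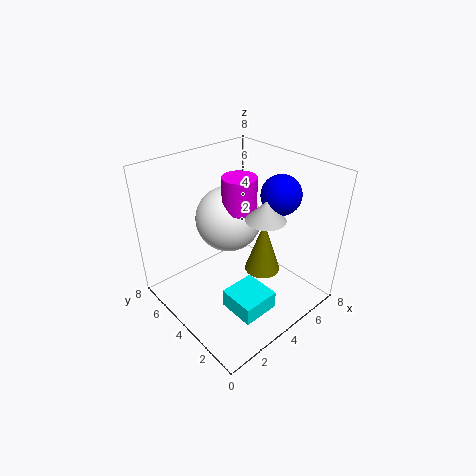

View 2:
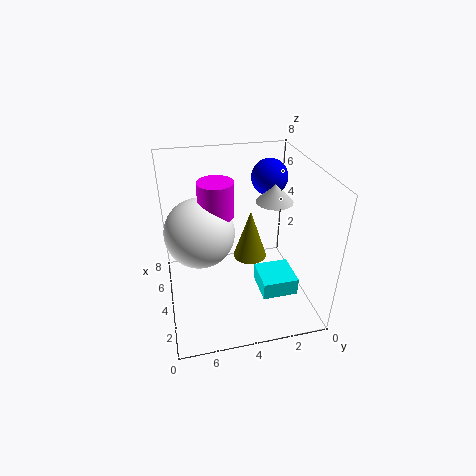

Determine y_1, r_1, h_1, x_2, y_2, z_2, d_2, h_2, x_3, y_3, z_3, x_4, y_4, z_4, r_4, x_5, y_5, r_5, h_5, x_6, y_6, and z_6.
y_1 = 2; r_1 = 1; h_1 = 1; x_2 = 2; y_2 = 1; z_2 = 1; d_2 = 2; h_2 = 1; x_3 = 5; y_3 = 6; z_3 = 4; x_4 = 5; y_4 = 3; z_4 = 2; r_4 = 1; x_5 = 5; y_5 = 5; r_5 = 1; h_5 = 2; x_6 = 5; y_6 = 2; z_6 = 7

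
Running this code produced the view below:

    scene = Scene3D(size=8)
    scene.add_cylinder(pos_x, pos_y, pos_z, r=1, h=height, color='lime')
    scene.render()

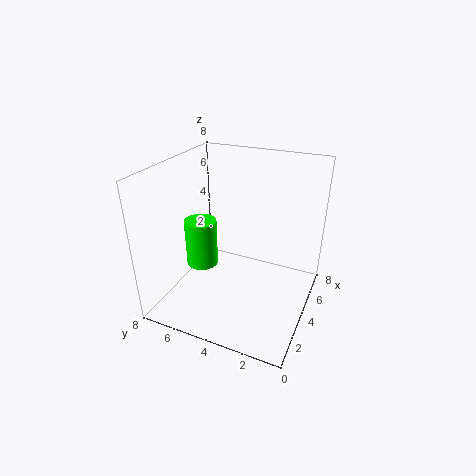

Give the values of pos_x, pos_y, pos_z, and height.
pos_x = 5, pos_y = 7, pos_z = 1, height = 3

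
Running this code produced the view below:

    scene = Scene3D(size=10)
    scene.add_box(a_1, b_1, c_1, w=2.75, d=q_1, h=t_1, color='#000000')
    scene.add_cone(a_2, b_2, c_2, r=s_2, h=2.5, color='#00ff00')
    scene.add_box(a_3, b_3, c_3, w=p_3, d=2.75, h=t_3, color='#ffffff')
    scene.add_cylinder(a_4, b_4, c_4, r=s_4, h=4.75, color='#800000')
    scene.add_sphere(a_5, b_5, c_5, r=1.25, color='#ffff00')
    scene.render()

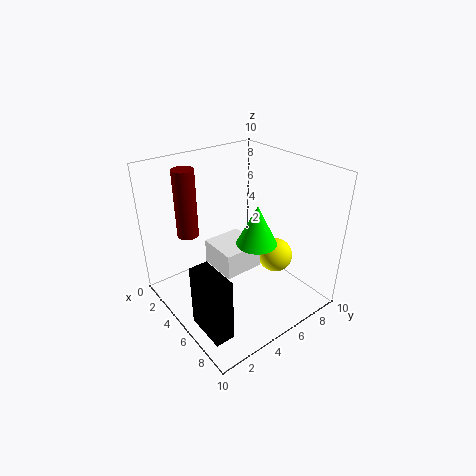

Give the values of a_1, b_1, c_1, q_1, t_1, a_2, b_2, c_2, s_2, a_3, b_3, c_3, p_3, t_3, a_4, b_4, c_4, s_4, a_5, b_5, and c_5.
a_1 = 6; b_1 = 0.5; c_1 = 0.75; q_1 = 1.25; t_1 = 4.25; a_2 = 7.5; b_2 = 4.5; c_2 = 6; s_2 = 1.25; a_3 = 3.5; b_3 = 3.25; c_3 = 3; p_3 = 2.75; t_3 = 1.75; a_4 = 2.5; b_4 = 2.5; c_4 = 5; s_4 = 0.75; a_5 = 6; b_5 = 7.75; c_5 = 3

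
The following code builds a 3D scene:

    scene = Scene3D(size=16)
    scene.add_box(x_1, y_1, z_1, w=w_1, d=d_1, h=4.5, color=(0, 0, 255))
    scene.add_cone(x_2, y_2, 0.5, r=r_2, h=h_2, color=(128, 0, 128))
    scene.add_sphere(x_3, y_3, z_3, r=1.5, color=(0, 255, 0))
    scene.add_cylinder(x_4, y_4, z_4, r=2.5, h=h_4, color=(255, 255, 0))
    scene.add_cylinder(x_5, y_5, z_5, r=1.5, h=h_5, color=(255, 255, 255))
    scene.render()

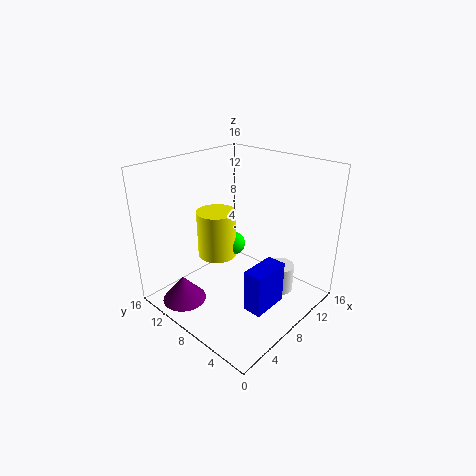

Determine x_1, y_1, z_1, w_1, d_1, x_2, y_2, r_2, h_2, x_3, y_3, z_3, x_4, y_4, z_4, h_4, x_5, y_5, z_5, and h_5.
x_1 = 4.5
y_1 = 2
z_1 = 2.5
w_1 = 4
d_1 = 2
x_2 = 3
y_2 = 12
r_2 = 2.5
h_2 = 3
x_3 = 11.5
y_3 = 12
z_3 = 4.5
x_4 = 10
y_4 = 13.5
z_4 = 3
h_4 = 6
x_5 = 10
y_5 = 3.5
z_5 = 2.5
h_5 = 3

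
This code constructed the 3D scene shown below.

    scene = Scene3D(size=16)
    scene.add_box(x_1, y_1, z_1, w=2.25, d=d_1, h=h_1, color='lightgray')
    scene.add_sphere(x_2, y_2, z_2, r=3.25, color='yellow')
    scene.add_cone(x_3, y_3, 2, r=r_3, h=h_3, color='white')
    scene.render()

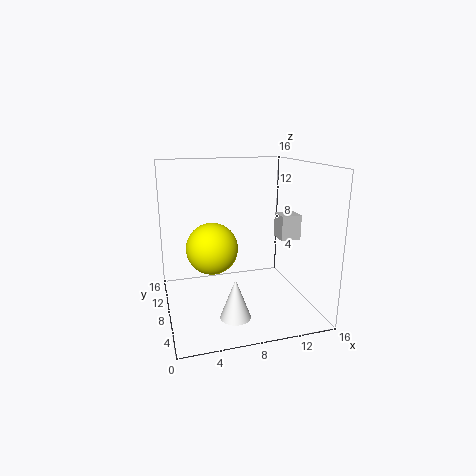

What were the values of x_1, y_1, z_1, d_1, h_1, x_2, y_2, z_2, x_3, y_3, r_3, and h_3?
x_1 = 12.5, y_1 = 6.25, z_1 = 7.75, d_1 = 2.25, h_1 = 2.75, x_2 = 6, y_2 = 12.75, z_2 = 5.25, x_3 = 6, y_3 = 2, r_3 = 1.5, h_3 = 4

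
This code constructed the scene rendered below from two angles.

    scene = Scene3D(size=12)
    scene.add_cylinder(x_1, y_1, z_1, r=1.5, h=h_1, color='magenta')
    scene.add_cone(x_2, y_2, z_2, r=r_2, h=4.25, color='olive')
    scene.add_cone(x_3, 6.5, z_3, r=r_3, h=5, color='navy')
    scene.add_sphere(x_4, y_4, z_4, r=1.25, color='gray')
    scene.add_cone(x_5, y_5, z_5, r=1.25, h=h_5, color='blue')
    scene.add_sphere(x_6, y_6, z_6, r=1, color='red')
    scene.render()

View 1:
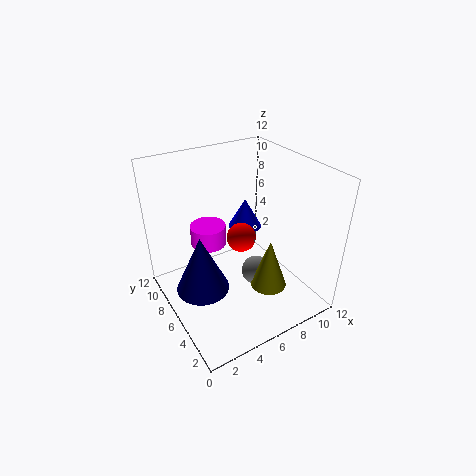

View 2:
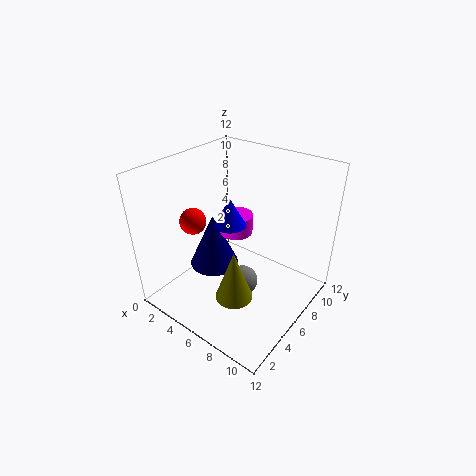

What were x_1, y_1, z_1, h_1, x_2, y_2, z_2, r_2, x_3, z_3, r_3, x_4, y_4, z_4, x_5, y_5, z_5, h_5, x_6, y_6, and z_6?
x_1 = 4.25, y_1 = 8, z_1 = 5, h_1 = 1.75, x_2 = 7.5, y_2 = 3.5, z_2 = 2.25, r_2 = 1.5, x_3 = 2.75, z_3 = 1.75, r_3 = 2.25, x_4 = 7.25, y_4 = 5, z_4 = 2.75, x_5 = 6, y_5 = 5, z_5 = 7.75, h_5 = 2.25, x_6 = 4.25, y_6 = 2.75, z_6 = 8.5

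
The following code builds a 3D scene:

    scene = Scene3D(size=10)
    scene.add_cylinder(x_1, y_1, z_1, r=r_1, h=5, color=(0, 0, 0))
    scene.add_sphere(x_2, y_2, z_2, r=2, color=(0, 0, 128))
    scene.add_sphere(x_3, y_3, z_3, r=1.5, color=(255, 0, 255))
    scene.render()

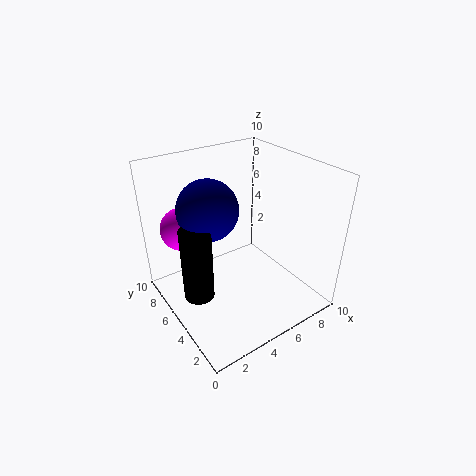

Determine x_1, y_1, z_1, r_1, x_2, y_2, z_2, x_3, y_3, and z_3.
x_1 = 1.5
y_1 = 4.5
z_1 = 2
r_1 = 1
x_2 = 3
y_2 = 5.5
z_2 = 7.5
x_3 = 2
y_3 = 7.5
z_3 = 5.5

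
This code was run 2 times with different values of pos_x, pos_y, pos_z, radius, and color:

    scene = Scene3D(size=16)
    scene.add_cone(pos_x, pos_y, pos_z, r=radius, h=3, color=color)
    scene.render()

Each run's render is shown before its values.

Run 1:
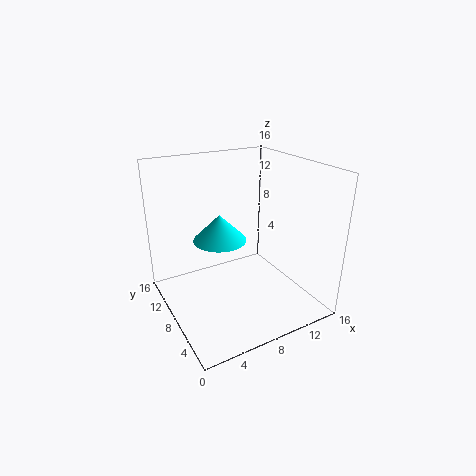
pos_x = 6.5
pos_y = 9.5
pos_z = 7.5
radius = 3
color = 'cyan'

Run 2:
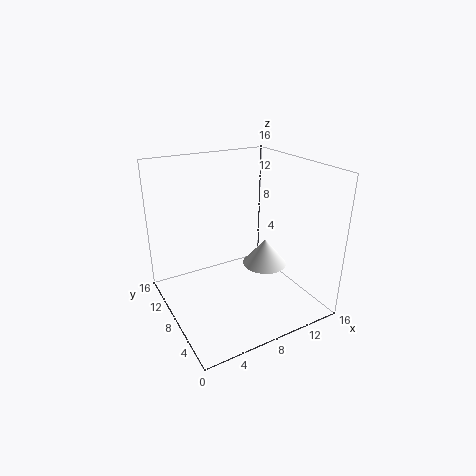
pos_x = 11
pos_y = 7
pos_z = 4.5
radius = 2.5
color = 'white'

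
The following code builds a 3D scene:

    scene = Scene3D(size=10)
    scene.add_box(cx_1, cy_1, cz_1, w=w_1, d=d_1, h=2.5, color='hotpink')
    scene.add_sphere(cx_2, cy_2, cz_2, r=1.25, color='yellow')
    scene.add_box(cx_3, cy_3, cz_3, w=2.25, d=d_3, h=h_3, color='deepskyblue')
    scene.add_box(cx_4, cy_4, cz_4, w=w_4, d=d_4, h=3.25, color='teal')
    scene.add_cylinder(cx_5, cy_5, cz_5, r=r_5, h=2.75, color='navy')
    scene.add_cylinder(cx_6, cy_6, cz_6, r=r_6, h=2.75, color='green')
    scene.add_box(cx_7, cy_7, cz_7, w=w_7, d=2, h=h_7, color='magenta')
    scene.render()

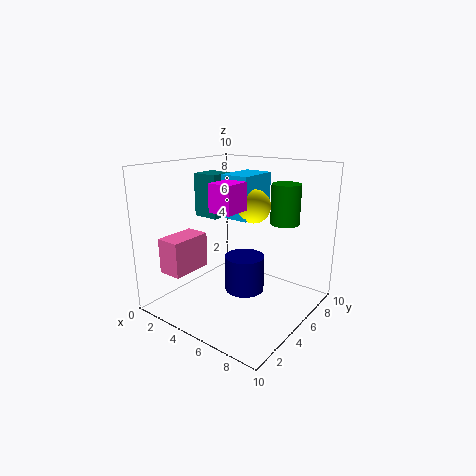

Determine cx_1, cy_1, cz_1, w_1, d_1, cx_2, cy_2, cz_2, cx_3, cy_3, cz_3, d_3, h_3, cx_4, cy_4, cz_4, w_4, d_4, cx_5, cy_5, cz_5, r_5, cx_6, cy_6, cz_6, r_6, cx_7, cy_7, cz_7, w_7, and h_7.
cx_1 = 0.75, cy_1 = 1.5, cz_1 = 2.5, w_1 = 1.75, d_1 = 3, cx_2 = 4.75, cy_2 = 7.25, cz_2 = 6.75, cx_3 = 2.5, cy_3 = 6.25, cz_3 = 5.75, d_3 = 3.25, h_3 = 3.25, cx_4 = 0.5, cy_4 = 5.5, cz_4 = 5.75, w_4 = 2, d_4 = 2, cx_5 = 4.5, cy_5 = 6.5, cz_5 = 0.25, r_5 = 1.5, cx_6 = 7.5, cy_6 = 7, cz_6 = 6, r_6 = 1, cx_7 = 3.25, cy_7 = 4, cz_7 = 6.75, w_7 = 1.75, h_7 = 2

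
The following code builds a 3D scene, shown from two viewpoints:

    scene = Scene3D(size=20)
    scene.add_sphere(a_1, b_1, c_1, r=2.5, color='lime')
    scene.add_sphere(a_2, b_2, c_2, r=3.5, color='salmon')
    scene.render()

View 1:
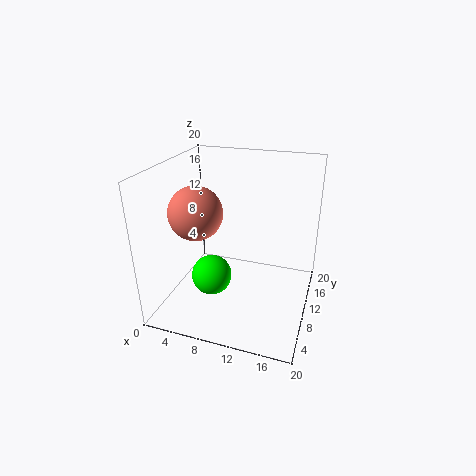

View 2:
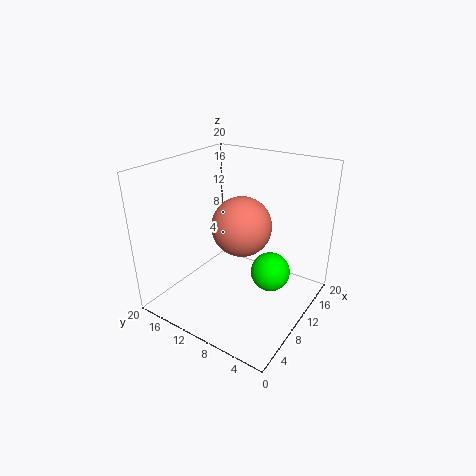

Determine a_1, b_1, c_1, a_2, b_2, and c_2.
a_1 = 8.5; b_1 = 4; c_1 = 7.5; a_2 = 5.5; b_2 = 6.5; c_2 = 14.5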